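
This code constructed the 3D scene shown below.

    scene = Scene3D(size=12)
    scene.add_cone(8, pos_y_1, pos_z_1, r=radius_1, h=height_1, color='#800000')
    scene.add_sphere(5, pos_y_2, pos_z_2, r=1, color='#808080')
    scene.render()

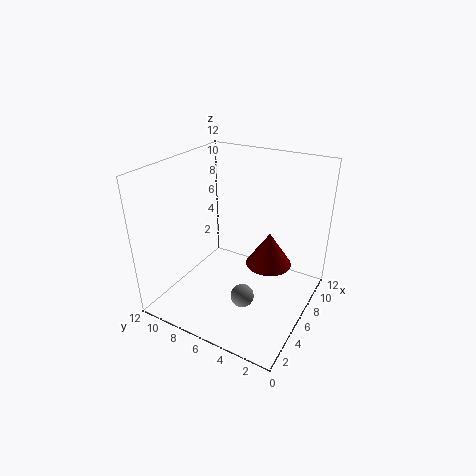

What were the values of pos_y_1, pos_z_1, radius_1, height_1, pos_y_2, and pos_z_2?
pos_y_1 = 4, pos_z_1 = 3, radius_1 = 2, height_1 = 3, pos_y_2 = 5, pos_z_2 = 1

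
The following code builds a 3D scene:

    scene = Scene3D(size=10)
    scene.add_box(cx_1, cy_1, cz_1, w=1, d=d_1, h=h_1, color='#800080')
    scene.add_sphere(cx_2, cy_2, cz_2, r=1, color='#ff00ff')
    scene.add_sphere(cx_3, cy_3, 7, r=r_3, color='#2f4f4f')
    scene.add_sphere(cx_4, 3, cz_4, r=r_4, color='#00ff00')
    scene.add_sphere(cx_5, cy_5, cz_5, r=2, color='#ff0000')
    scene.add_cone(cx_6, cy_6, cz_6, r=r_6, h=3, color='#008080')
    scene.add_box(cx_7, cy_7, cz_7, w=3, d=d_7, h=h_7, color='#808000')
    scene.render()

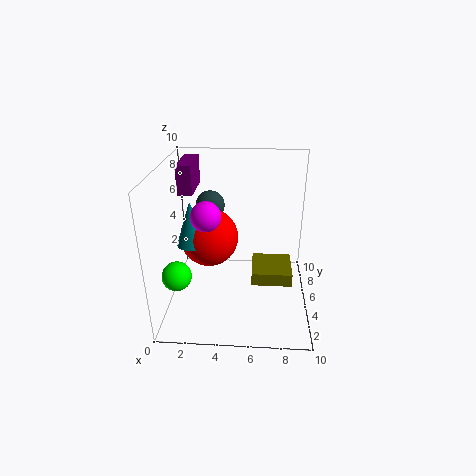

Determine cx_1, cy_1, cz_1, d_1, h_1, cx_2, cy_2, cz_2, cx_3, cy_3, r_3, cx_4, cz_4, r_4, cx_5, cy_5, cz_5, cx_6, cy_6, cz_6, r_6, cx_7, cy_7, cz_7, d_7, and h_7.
cx_1 = 1
cy_1 = 5
cz_1 = 8
d_1 = 3
h_1 = 2
cx_2 = 3
cy_2 = 4
cz_2 = 7
cx_3 = 3
cy_3 = 6
r_3 = 1
cx_4 = 1
cz_4 = 3
r_4 = 1
cx_5 = 3
cy_5 = 5
cz_5 = 5
cx_6 = 2
cy_6 = 4
cz_6 = 5
r_6 = 1
cx_7 = 6
cy_7 = 5
cz_7 = 1
d_7 = 3
h_7 = 1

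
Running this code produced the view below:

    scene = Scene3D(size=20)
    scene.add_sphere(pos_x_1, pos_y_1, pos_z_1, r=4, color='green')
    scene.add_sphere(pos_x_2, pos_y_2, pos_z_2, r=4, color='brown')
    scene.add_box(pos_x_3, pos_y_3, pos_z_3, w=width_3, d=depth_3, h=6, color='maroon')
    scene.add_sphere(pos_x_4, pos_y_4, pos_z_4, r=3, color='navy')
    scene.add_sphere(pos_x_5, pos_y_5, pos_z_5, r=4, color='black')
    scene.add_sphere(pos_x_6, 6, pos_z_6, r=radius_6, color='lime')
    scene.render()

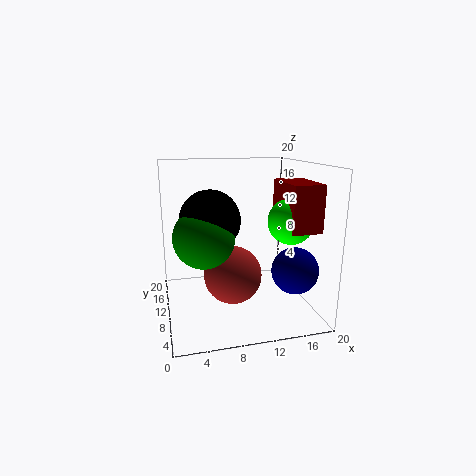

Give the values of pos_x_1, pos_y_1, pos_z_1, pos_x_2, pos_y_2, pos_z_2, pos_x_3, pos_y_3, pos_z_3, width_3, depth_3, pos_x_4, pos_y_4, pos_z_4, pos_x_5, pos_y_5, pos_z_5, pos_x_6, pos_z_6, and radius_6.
pos_x_1 = 5
pos_y_1 = 8
pos_z_1 = 11
pos_x_2 = 9
pos_y_2 = 9
pos_z_2 = 5
pos_x_3 = 15
pos_y_3 = 3
pos_z_3 = 12
width_3 = 4
depth_3 = 7
pos_x_4 = 16
pos_y_4 = 4
pos_z_4 = 7
pos_x_5 = 6
pos_y_5 = 9
pos_z_5 = 13
pos_x_6 = 16
pos_z_6 = 13
radius_6 = 3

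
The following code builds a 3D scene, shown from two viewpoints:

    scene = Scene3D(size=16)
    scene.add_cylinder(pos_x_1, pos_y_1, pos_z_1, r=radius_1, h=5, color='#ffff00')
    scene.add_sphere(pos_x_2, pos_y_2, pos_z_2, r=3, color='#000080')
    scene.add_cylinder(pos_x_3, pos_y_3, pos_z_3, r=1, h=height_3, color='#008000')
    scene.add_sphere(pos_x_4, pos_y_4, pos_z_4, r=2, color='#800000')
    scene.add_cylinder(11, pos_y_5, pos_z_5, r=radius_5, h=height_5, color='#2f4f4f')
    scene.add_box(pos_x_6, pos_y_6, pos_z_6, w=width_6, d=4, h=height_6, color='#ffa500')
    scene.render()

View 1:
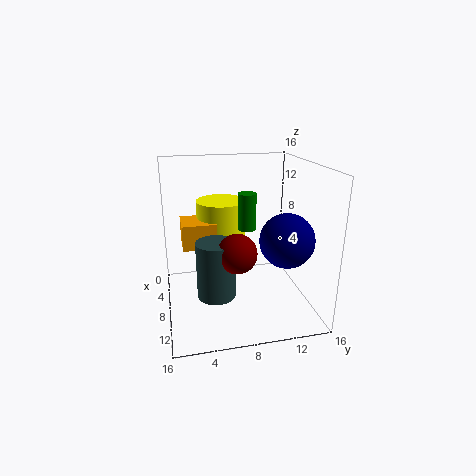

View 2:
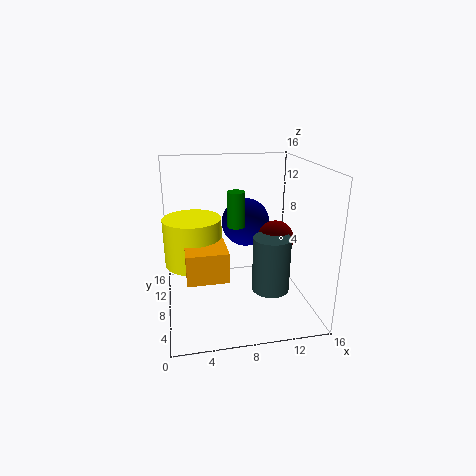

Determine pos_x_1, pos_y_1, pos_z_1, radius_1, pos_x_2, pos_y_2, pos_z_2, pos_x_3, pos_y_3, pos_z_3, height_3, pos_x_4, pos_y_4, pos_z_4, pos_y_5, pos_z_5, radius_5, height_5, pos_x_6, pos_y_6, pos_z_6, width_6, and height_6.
pos_x_1 = 3
pos_y_1 = 7
pos_z_1 = 6
radius_1 = 3
pos_x_2 = 10
pos_y_2 = 13
pos_z_2 = 8
pos_x_3 = 8
pos_y_3 = 9
pos_z_3 = 9
height_3 = 4
pos_x_4 = 12
pos_y_4 = 7
pos_z_4 = 8
pos_y_5 = 5
pos_z_5 = 3
radius_5 = 2
height_5 = 6
pos_x_6 = 2
pos_y_6 = 2
pos_z_6 = 6
width_6 = 4
height_6 = 3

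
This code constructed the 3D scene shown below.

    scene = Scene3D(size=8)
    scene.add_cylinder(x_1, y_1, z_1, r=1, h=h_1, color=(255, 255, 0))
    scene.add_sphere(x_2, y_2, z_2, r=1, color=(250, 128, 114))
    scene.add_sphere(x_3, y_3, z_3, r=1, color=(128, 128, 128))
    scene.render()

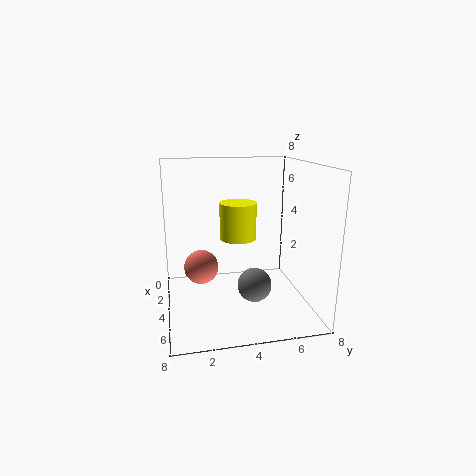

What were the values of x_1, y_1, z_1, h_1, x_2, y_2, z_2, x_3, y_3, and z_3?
x_1 = 4, y_1 = 4, z_1 = 4, h_1 = 2, x_2 = 3, y_2 = 2, z_2 = 2, x_3 = 4, y_3 = 5, z_3 = 1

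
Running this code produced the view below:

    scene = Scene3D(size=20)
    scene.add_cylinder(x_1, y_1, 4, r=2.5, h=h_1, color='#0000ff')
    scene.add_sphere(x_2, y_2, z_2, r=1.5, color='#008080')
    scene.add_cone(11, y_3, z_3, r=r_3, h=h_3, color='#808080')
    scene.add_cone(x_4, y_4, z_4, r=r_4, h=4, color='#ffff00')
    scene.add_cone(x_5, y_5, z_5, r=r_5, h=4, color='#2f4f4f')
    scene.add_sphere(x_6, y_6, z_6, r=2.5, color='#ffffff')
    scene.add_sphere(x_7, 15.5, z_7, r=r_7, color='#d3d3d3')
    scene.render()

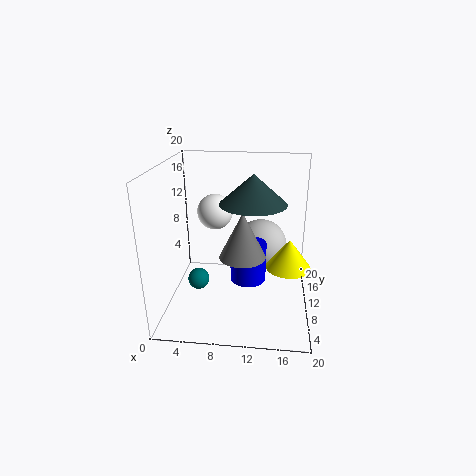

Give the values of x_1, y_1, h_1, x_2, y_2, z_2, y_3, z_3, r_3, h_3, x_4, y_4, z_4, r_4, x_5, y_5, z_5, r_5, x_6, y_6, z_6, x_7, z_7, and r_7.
x_1 = 11.5
y_1 = 9.5
h_1 = 5.5
x_2 = 4.5
y_2 = 8.5
z_2 = 4
y_3 = 6.5
z_3 = 9
r_3 = 3
h_3 = 6
x_4 = 17
y_4 = 8
z_4 = 7
r_4 = 3
x_5 = 12
y_5 = 10
z_5 = 15
r_5 = 4.5
x_6 = 6.5
y_6 = 12
z_6 = 13
x_7 = 13
z_7 = 6.5
r_7 = 4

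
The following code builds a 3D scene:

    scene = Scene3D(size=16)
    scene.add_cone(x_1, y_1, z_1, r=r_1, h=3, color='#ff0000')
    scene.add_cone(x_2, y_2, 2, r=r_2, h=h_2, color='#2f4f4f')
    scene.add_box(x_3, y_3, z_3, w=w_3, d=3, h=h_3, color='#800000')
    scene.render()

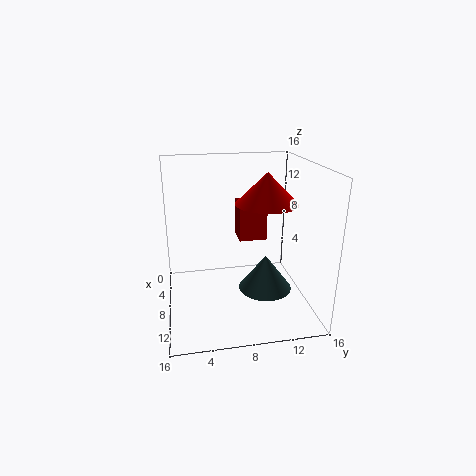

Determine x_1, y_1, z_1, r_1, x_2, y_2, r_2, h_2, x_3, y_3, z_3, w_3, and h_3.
x_1 = 12
y_1 = 10
z_1 = 13
r_1 = 3
x_2 = 9
y_2 = 11
r_2 = 3
h_2 = 4
x_3 = 6
y_3 = 8
z_3 = 8
w_3 = 3
h_3 = 4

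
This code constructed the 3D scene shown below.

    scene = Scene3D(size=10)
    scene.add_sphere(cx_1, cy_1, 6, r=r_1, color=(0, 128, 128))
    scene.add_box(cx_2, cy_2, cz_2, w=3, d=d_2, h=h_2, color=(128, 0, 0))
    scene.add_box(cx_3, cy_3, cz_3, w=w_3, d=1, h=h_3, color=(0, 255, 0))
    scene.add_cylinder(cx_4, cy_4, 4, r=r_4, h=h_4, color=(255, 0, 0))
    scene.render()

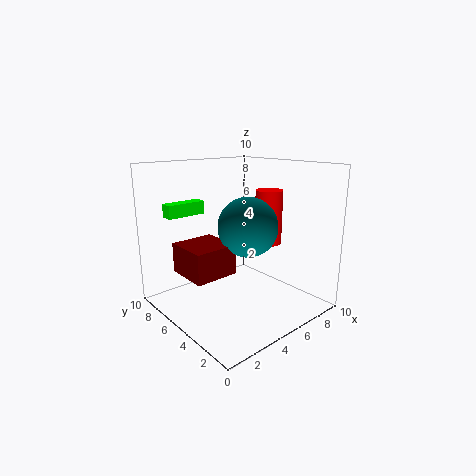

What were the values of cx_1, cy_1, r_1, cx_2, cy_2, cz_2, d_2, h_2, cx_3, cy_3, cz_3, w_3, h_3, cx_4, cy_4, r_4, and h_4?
cx_1 = 5
cy_1 = 4
r_1 = 2
cx_2 = 1
cy_2 = 4
cz_2 = 3
d_2 = 3
h_2 = 2
cx_3 = 2
cy_3 = 9
cz_3 = 6
w_3 = 3
h_3 = 1
cx_4 = 8
cy_4 = 5
r_4 = 1
h_4 = 4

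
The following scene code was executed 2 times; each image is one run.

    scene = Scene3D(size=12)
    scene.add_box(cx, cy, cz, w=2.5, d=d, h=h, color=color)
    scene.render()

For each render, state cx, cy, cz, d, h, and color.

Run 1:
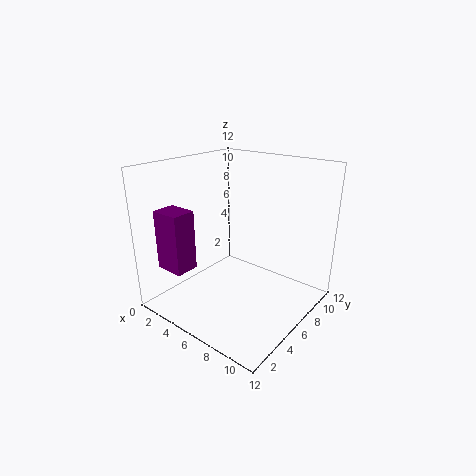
cx = 1; cy = 1.5; cz = 3.5; d = 2; h = 5; color = 'purple'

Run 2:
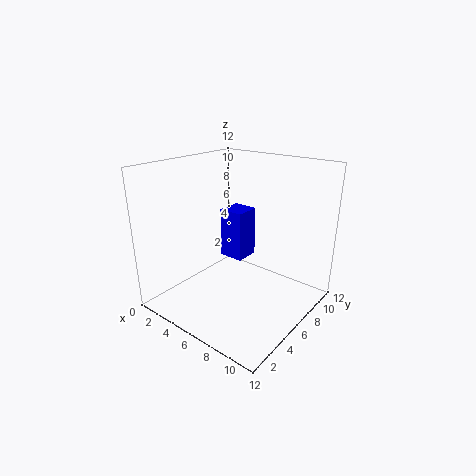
cx = 1; cy = 9.5; cz = 1.5; d = 2.5; h = 5; color = 'blue'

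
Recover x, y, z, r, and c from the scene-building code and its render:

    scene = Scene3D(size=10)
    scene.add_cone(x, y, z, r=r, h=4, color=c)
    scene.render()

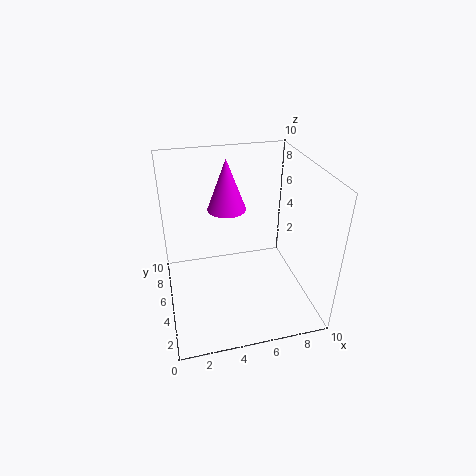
x = 5; y = 8.5; z = 5.5; r = 1.5; c = 'magenta'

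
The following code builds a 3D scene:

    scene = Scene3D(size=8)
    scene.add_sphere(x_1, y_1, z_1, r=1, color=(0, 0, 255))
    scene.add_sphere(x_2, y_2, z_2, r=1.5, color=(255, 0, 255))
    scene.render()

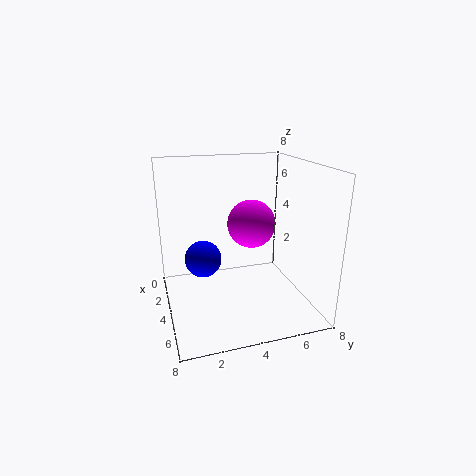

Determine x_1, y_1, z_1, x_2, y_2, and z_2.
x_1 = 4
y_1 = 2
z_1 = 3
x_2 = 2
y_2 = 5.5
z_2 = 4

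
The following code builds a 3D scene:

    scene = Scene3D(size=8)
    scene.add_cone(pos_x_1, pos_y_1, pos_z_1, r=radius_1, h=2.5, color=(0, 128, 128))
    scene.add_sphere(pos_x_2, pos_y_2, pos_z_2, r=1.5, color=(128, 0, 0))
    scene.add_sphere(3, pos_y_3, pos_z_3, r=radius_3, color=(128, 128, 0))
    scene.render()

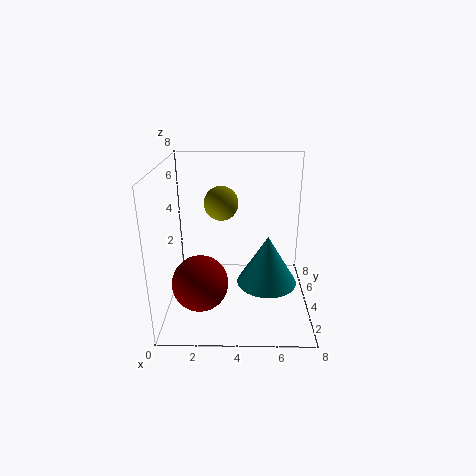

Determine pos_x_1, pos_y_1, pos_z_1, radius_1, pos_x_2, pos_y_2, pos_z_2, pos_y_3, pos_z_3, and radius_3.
pos_x_1 = 5.5
pos_y_1 = 2
pos_z_1 = 2.5
radius_1 = 1.5
pos_x_2 = 2
pos_y_2 = 2.5
pos_z_2 = 2
pos_y_3 = 5.5
pos_z_3 = 5.5
radius_3 = 1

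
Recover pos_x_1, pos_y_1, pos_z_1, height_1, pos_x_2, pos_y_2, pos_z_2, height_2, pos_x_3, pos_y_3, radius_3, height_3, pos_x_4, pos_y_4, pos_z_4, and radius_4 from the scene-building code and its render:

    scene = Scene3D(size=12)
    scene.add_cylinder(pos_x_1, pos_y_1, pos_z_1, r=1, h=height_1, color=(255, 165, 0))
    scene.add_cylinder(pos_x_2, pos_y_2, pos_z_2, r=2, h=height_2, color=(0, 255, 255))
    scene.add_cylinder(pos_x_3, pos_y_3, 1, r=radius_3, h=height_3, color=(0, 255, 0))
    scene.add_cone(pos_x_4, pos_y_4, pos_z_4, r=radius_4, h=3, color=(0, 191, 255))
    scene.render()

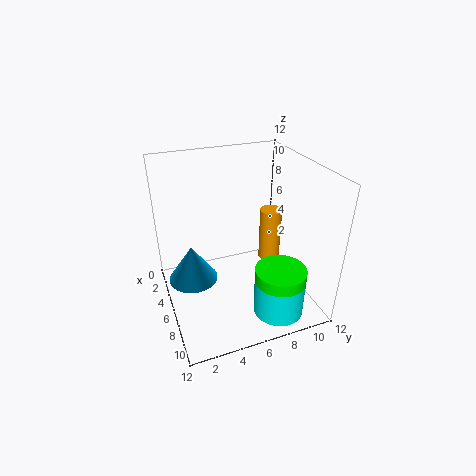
pos_x_1 = 4; pos_y_1 = 10; pos_z_1 = 2; height_1 = 5; pos_x_2 = 10; pos_y_2 = 8; pos_z_2 = 1; height_2 = 3; pos_x_3 = 10; pos_y_3 = 8; radius_3 = 2; height_3 = 4; pos_x_4 = 6; pos_y_4 = 2; pos_z_4 = 3; radius_4 = 2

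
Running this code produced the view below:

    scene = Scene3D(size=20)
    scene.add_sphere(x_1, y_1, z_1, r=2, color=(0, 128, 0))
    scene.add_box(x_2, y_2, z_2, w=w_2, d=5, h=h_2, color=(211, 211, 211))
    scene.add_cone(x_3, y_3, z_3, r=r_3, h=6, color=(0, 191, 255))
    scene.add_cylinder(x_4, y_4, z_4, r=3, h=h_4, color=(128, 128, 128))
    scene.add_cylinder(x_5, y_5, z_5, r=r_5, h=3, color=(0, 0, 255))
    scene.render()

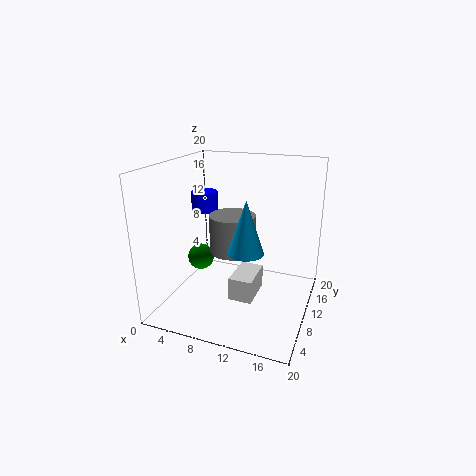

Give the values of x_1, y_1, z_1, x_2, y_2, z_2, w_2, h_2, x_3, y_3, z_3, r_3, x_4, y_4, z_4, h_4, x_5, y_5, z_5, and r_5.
x_1 = 3; y_1 = 12; z_1 = 5; x_2 = 11; y_2 = 4; z_2 = 4; w_2 = 3; h_2 = 3; x_3 = 14; y_3 = 2; z_3 = 12; r_3 = 2; x_4 = 10; y_4 = 8; z_4 = 9; h_4 = 5; x_5 = 3; y_5 = 14; z_5 = 12; r_5 = 2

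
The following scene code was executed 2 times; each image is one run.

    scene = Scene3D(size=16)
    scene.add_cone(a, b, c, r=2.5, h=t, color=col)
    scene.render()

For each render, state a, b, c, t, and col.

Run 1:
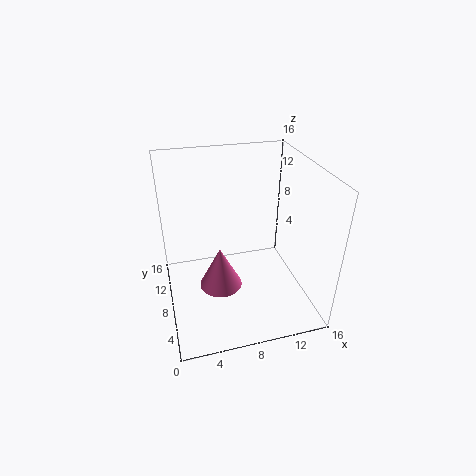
a = 6, b = 8.5, c = 1.5, t = 5, col = 'hotpink'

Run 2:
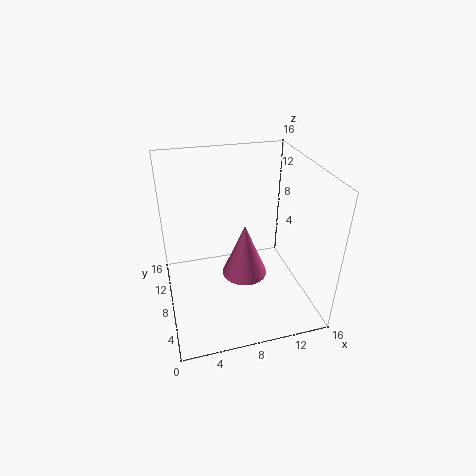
a = 8.5, b = 7, c = 4, t = 6, col = 'hotpink'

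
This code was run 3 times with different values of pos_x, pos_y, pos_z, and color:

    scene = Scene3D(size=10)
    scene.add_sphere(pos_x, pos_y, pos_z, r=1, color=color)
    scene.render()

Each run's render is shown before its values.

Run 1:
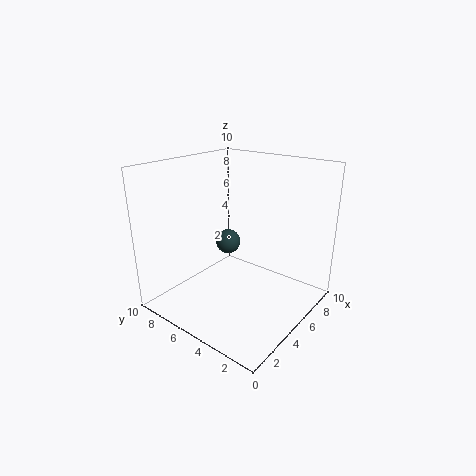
pos_x = 7.5; pos_y = 8; pos_z = 3; color = 'darkslategray'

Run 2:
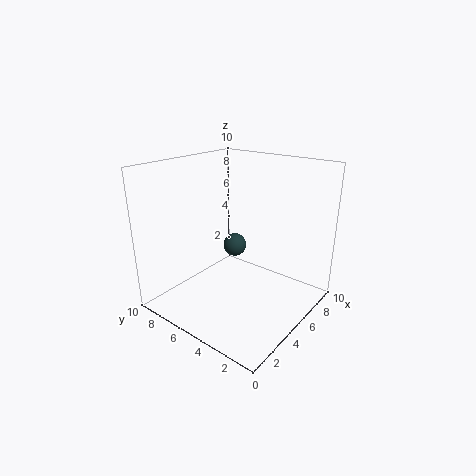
pos_x = 9; pos_y = 8.5; pos_z = 2; color = 'darkslategray'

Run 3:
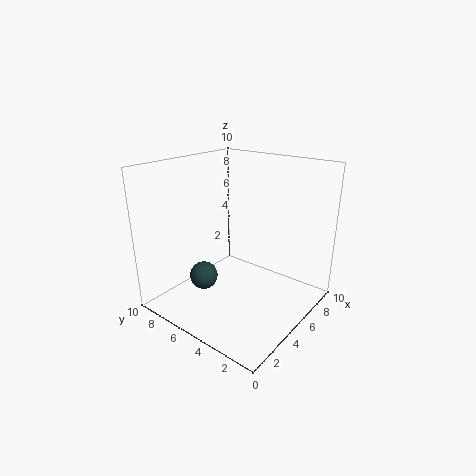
pos_x = 3.5; pos_y = 7; pos_z = 2; color = 'darkslategray'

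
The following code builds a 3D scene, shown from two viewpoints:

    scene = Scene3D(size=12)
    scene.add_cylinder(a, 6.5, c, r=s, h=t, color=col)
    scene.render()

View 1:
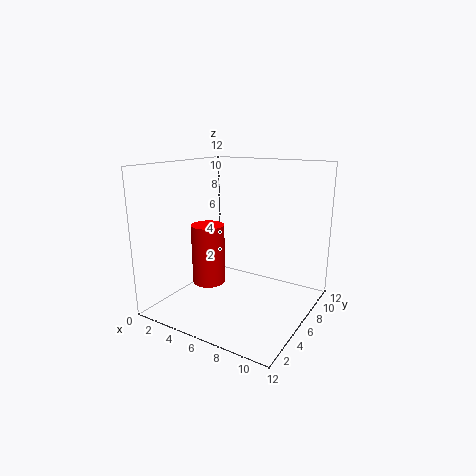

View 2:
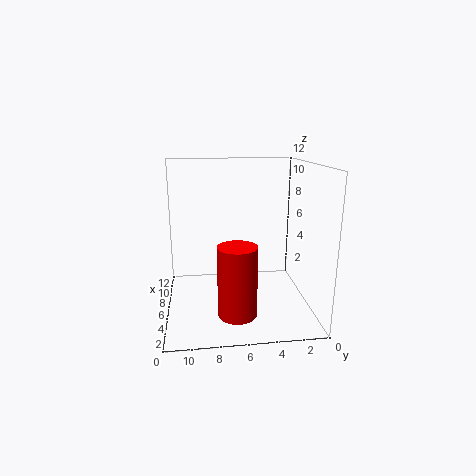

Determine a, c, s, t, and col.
a = 2.5
c = 1
s = 1.5
t = 5.5
col = 'red'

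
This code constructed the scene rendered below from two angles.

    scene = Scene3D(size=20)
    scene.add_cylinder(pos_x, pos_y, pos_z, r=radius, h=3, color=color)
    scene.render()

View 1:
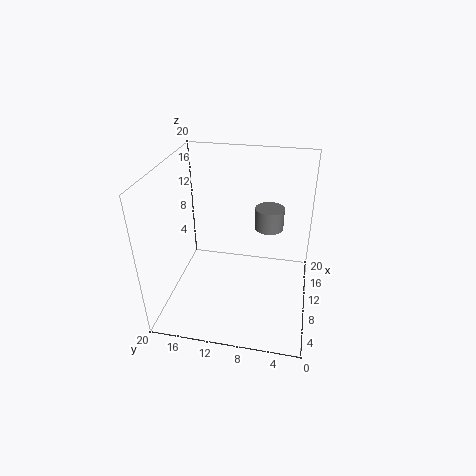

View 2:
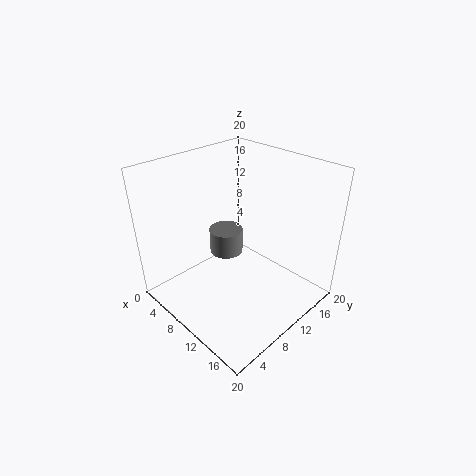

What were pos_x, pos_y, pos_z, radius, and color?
pos_x = 12, pos_y = 6, pos_z = 11, radius = 2, color = 'gray'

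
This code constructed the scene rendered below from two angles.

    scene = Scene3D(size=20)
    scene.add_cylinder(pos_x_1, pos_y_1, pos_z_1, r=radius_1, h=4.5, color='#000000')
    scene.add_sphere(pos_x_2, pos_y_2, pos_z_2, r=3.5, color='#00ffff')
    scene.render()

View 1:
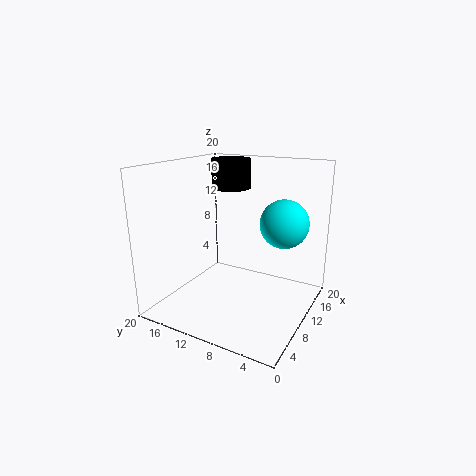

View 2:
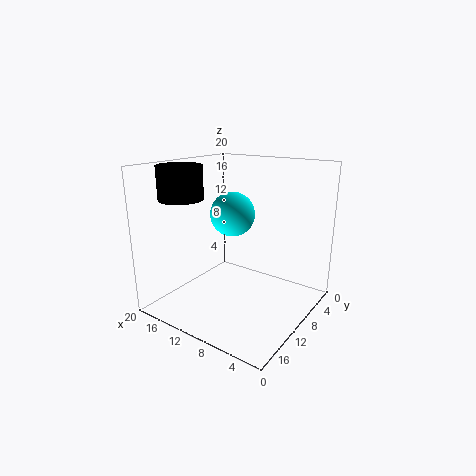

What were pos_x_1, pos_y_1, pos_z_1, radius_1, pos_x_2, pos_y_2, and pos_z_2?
pos_x_1 = 16; pos_y_1 = 14.5; pos_z_1 = 15.5; radius_1 = 3; pos_x_2 = 14.5; pos_y_2 = 5; pos_z_2 = 11.5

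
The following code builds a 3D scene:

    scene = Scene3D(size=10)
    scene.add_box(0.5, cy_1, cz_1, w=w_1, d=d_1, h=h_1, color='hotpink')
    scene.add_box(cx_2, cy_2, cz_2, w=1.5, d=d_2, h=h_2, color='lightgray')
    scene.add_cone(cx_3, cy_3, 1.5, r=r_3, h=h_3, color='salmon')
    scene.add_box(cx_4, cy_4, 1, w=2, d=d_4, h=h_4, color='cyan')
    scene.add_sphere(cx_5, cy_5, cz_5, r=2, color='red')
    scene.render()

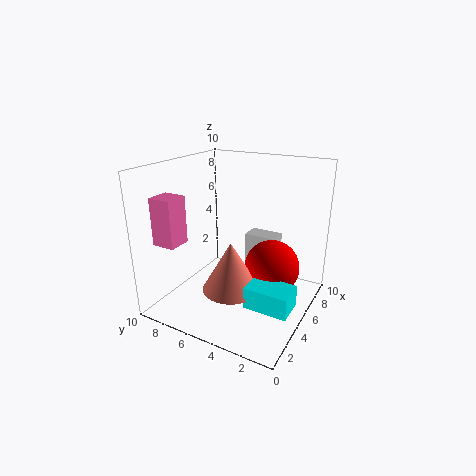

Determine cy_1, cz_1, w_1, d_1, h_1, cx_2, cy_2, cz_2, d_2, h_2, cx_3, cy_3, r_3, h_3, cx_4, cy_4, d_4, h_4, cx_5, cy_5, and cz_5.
cy_1 = 7, cz_1 = 5.5, w_1 = 1.5, d_1 = 1.5, h_1 = 3, cx_2 = 8, cy_2 = 3.5, cz_2 = 1, d_2 = 2.5, h_2 = 3, cx_3 = 4, cy_3 = 5, r_3 = 2, h_3 = 3.5, cx_4 = 3, cy_4 = 0.5, d_4 = 3, h_4 = 1.5, cx_5 = 6.5, cy_5 = 3, cz_5 = 2.5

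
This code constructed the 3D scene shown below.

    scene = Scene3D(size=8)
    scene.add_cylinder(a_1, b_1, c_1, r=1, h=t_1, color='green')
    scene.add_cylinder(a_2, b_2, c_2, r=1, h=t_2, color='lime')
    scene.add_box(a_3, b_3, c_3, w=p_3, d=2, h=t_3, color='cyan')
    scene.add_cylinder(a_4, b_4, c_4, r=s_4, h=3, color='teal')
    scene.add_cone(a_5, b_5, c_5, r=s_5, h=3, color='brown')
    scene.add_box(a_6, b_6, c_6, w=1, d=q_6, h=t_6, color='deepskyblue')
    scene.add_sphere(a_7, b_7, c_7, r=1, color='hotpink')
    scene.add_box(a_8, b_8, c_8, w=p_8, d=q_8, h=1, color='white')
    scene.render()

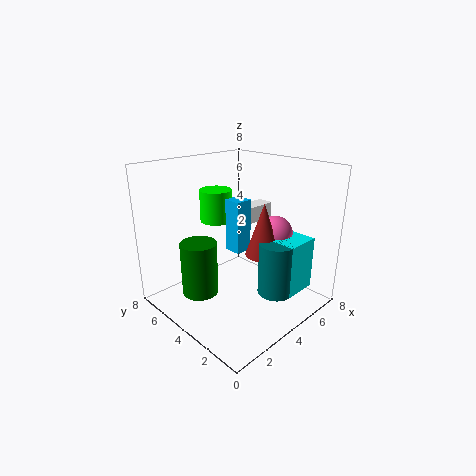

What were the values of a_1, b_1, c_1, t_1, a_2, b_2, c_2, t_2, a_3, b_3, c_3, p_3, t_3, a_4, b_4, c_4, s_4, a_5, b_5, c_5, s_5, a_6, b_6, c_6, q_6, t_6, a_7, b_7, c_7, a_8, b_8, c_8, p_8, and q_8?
a_1 = 2; b_1 = 5; c_1 = 1; t_1 = 3; a_2 = 5; b_2 = 7; c_2 = 4; t_2 = 2; a_3 = 5; b_3 = 1; c_3 = 1; p_3 = 2; t_3 = 3; a_4 = 5; b_4 = 2; c_4 = 1; s_4 = 1; a_5 = 5; b_5 = 3; c_5 = 3; s_5 = 1; a_6 = 4; b_6 = 4; c_6 = 3; q_6 = 1; t_6 = 3; a_7 = 6; b_7 = 3; c_7 = 4; a_8 = 6; b_8 = 5; c_8 = 4; p_8 = 2; q_8 = 1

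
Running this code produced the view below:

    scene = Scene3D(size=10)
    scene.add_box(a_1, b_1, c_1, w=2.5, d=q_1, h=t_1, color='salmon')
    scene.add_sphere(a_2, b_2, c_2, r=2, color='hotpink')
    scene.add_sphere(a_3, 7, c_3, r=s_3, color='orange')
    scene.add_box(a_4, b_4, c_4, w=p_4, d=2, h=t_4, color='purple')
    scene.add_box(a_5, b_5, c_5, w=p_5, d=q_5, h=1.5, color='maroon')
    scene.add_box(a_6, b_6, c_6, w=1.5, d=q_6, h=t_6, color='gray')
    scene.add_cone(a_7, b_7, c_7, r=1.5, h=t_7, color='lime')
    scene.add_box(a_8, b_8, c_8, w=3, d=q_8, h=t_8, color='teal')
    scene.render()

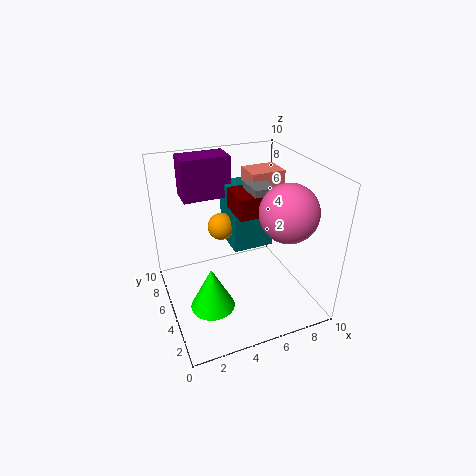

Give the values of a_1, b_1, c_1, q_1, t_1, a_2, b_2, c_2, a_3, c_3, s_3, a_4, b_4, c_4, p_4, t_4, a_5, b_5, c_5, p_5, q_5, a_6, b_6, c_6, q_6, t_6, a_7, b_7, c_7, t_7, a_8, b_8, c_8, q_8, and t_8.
a_1 = 6.5, b_1 = 6, c_1 = 6, q_1 = 2, t_1 = 3, a_2 = 8, b_2 = 3.5, c_2 = 7, a_3 = 4.5, c_3 = 5, s_3 = 1, a_4 = 2, b_4 = 7.5, c_4 = 7, p_4 = 3.5, t_4 = 3, a_5 = 5, b_5 = 4.5, c_5 = 6.5, p_5 = 2.5, q_5 = 2.5, a_6 = 6, b_6 = 4.5, c_6 = 7, q_6 = 2, t_6 = 1.5, a_7 = 2.5, b_7 = 3.5, c_7 = 1, t_7 = 3, a_8 = 5, b_8 = 5.5, c_8 = 3.5, q_8 = 3, t_8 = 4.5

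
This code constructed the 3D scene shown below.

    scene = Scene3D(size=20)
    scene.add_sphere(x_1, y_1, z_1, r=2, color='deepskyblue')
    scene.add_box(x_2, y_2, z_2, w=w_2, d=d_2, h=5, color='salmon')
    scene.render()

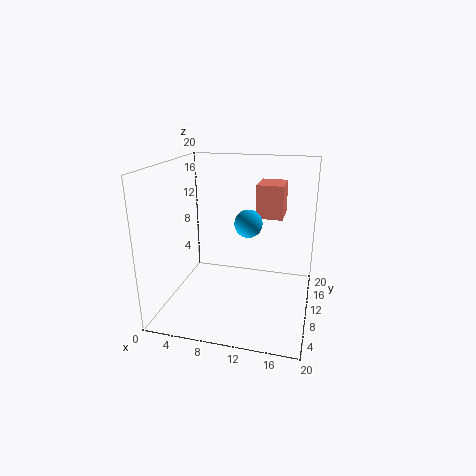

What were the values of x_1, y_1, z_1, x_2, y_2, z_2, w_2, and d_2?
x_1 = 11, y_1 = 12, z_1 = 11.5, x_2 = 11.5, y_2 = 14.5, z_2 = 11.5, w_2 = 4, d_2 = 5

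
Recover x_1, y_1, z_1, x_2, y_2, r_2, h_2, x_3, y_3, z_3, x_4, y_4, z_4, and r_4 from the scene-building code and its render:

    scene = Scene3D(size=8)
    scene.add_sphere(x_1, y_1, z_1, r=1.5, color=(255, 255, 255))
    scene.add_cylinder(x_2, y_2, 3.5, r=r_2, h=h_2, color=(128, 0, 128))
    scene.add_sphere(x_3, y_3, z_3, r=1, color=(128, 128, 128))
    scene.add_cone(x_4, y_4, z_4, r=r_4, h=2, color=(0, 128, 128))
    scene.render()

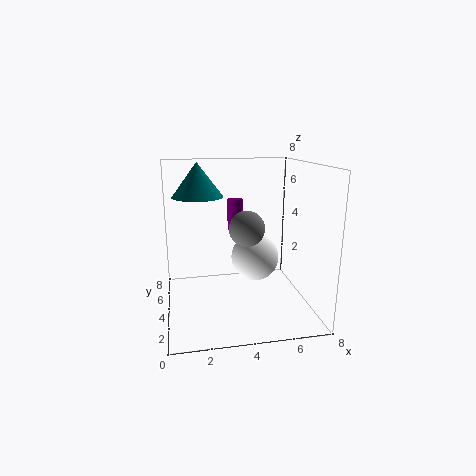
x_1 = 5.5, y_1 = 6, z_1 = 2, x_2 = 4.5, y_2 = 7.5, r_2 = 0.5, h_2 = 2, x_3 = 4.5, y_3 = 4, z_3 = 4.5, x_4 = 2, y_4 = 6, z_4 = 6, r_4 = 1.5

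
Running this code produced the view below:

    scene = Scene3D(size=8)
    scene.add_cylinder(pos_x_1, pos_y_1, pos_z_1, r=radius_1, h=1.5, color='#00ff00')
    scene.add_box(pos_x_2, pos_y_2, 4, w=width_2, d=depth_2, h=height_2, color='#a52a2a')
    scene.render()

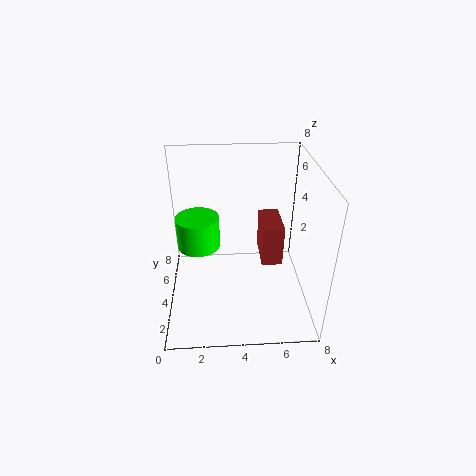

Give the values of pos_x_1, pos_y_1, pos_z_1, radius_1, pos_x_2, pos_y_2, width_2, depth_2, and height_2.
pos_x_1 = 2; pos_y_1 = 2; pos_z_1 = 5; radius_1 = 1; pos_x_2 = 5; pos_y_2 = 1.5; width_2 = 1; depth_2 = 2; height_2 = 2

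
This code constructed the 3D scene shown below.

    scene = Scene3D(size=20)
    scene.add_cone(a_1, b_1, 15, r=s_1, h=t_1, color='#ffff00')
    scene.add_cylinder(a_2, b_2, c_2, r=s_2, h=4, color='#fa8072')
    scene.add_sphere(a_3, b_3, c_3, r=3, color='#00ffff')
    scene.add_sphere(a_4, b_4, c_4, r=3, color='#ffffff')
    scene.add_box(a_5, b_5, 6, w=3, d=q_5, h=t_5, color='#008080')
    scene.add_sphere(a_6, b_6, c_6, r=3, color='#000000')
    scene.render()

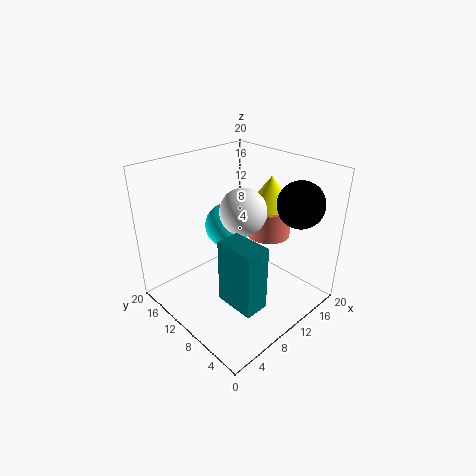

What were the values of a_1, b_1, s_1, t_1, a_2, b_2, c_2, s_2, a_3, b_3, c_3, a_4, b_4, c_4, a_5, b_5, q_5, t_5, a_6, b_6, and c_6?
a_1 = 13, b_1 = 7, s_1 = 3, t_1 = 4, a_2 = 14, b_2 = 8, c_2 = 10, s_2 = 3, a_3 = 9, b_3 = 11, c_3 = 12, a_4 = 9, b_4 = 8, c_4 = 15, a_5 = 3, b_5 = 1, q_5 = 5, t_5 = 8, a_6 = 14, b_6 = 3, c_6 = 16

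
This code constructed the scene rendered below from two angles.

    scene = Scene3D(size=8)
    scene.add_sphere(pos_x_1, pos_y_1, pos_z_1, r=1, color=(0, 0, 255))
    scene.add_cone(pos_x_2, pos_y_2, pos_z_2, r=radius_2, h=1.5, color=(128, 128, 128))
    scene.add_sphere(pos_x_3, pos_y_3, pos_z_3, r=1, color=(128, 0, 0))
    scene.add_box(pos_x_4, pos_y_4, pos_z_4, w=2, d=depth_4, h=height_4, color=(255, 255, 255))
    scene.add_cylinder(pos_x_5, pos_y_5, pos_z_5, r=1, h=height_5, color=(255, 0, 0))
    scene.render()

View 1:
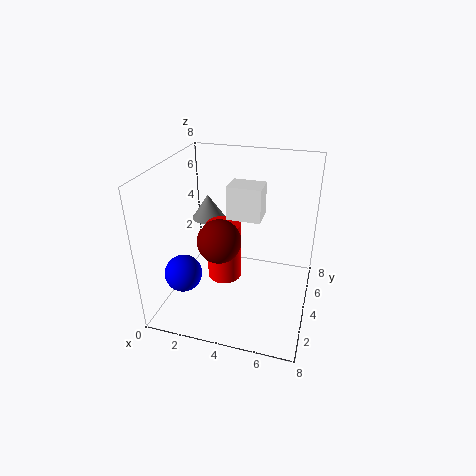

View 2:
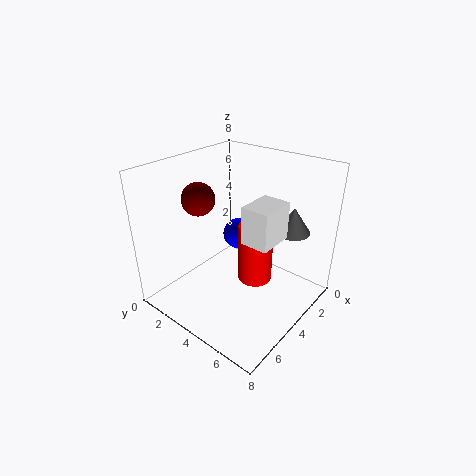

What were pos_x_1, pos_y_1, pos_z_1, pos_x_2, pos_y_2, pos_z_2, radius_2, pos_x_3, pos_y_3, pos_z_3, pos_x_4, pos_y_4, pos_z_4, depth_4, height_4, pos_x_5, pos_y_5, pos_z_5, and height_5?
pos_x_1 = 1.5; pos_y_1 = 2; pos_z_1 = 2.5; pos_x_2 = 1.5; pos_y_2 = 6; pos_z_2 = 4; radius_2 = 1; pos_x_3 = 4; pos_y_3 = 1; pos_z_3 = 5.5; pos_x_4 = 3; pos_y_4 = 5; pos_z_4 = 4.5; depth_4 = 1.5; height_4 = 2; pos_x_5 = 3; pos_y_5 = 4.5; pos_z_5 = 1; height_5 = 3.5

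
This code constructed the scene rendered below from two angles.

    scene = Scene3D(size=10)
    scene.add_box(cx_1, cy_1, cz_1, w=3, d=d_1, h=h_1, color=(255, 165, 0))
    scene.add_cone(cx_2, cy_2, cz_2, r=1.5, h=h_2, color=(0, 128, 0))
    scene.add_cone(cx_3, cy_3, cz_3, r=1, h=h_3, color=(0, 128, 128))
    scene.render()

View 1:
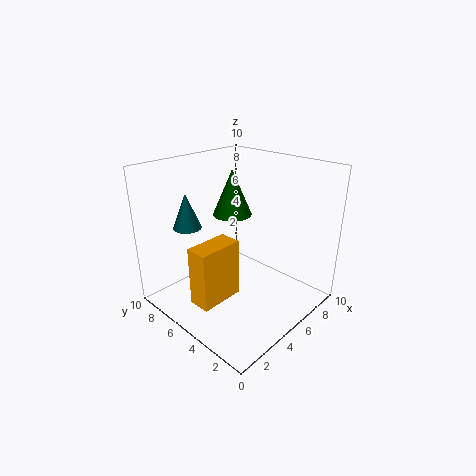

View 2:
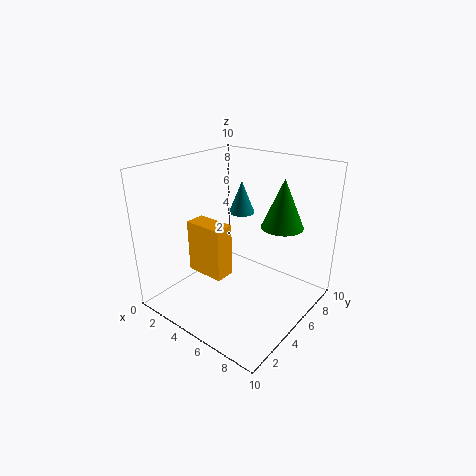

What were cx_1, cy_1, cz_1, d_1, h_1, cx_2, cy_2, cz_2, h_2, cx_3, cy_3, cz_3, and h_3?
cx_1 = 1; cy_1 = 4; cz_1 = 1.5; d_1 = 1.5; h_1 = 4; cx_2 = 7; cy_2 = 7.5; cz_2 = 5.5; h_2 = 3.5; cx_3 = 3; cy_3 = 8; cz_3 = 5.5; h_3 = 2.5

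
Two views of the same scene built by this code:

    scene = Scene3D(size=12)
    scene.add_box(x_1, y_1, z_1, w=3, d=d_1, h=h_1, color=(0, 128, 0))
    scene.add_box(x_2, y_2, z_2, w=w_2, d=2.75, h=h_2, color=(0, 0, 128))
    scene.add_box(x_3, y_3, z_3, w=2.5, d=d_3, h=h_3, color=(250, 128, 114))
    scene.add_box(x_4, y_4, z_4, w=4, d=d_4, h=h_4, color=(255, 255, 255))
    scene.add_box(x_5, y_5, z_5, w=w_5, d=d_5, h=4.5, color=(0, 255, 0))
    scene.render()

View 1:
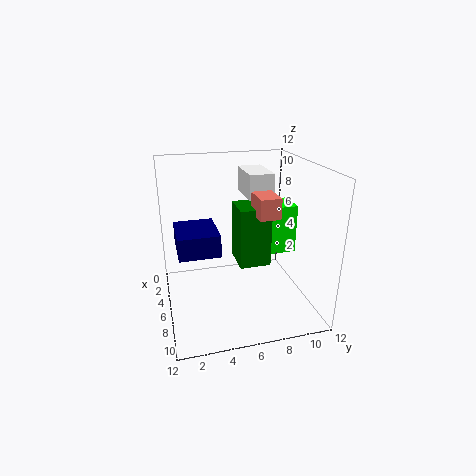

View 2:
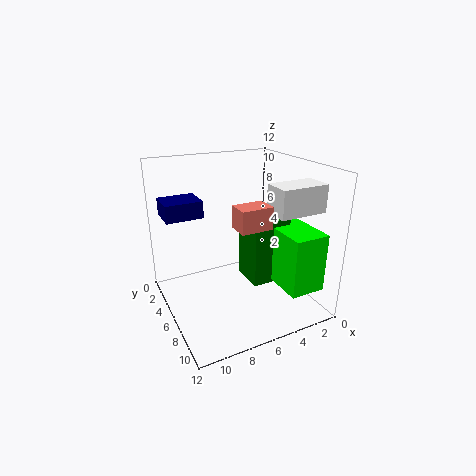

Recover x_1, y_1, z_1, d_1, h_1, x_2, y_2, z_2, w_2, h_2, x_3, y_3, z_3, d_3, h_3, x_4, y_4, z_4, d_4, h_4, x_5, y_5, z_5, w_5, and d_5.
x_1 = 3
y_1 = 6.25
z_1 = 3
d_1 = 2.75
h_1 = 5.25
x_2 = 8
y_2 = 0.75
z_2 = 7.25
w_2 = 3.25
h_2 = 1.5
x_3 = 4.75
y_3 = 7.5
z_3 = 7.75
d_3 = 1.75
h_3 = 1.75
x_4 = 0.25
y_4 = 7.5
z_4 = 8.5
d_4 = 2.25
h_4 = 2.25
x_5 = 1.75
y_5 = 8
z_5 = 3.25
w_5 = 2.75
d_5 = 4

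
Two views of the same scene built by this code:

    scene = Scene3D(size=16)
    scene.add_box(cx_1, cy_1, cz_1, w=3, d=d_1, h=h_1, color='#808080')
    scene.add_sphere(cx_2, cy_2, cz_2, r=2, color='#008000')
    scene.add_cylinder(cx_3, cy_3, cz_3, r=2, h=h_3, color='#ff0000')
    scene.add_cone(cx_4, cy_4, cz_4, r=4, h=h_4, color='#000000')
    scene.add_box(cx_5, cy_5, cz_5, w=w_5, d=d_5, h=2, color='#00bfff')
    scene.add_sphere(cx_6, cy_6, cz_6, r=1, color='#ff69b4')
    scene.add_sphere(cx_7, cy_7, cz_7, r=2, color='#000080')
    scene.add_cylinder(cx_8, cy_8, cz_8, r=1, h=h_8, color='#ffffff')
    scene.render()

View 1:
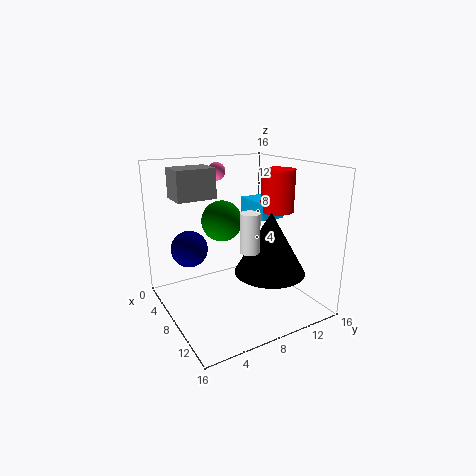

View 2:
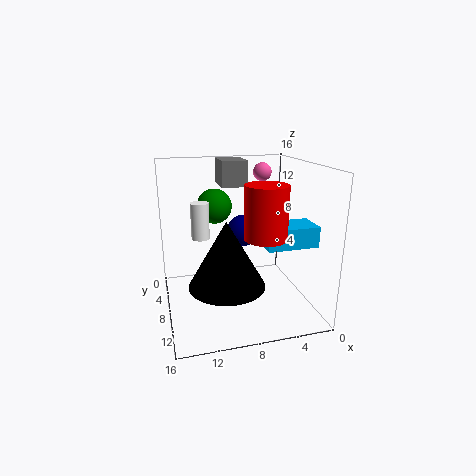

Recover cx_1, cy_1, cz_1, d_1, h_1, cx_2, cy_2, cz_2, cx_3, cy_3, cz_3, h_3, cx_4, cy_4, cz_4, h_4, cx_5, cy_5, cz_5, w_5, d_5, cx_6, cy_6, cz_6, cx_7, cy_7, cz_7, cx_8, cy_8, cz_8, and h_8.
cx_1 = 6
cy_1 = 1
cz_1 = 13
d_1 = 4
h_1 = 3
cx_2 = 10
cy_2 = 5
cz_2 = 11
cx_3 = 7
cy_3 = 14
cz_3 = 10
h_3 = 5
cx_4 = 10
cy_4 = 11
cz_4 = 4
h_4 = 7
cx_5 = 2
cy_5 = 12
cz_5 = 9
w_5 = 5
d_5 = 3
cx_6 = 5
cy_6 = 7
cz_6 = 15
cx_7 = 6
cy_7 = 3
cz_7 = 7
cx_8 = 12
cy_8 = 7
cz_8 = 8
h_8 = 4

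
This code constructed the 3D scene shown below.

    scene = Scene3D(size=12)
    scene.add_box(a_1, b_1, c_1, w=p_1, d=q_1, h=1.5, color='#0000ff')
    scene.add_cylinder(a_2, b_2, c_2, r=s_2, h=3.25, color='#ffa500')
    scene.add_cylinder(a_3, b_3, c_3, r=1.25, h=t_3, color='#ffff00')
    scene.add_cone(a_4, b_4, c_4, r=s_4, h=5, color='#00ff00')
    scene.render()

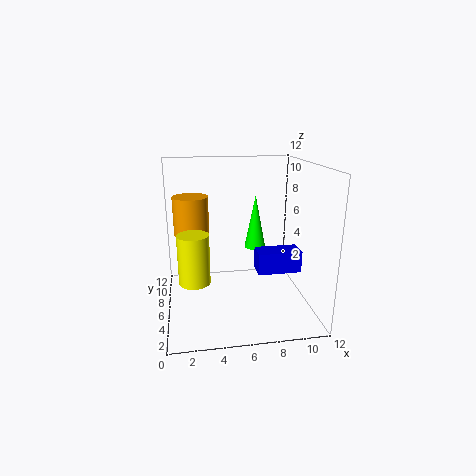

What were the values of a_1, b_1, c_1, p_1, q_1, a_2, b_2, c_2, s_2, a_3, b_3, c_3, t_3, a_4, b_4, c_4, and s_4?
a_1 = 6.5; b_1 = 0.5; c_1 = 5.25; p_1 = 3; q_1 = 1.5; a_2 = 2.25; b_2 = 7.75; c_2 = 6; s_2 = 1.5; a_3 = 2.25; b_3 = 4.5; c_3 = 3; t_3 = 4; a_4 = 8.25; b_4 = 9.5; c_4 = 3.75; s_4 = 1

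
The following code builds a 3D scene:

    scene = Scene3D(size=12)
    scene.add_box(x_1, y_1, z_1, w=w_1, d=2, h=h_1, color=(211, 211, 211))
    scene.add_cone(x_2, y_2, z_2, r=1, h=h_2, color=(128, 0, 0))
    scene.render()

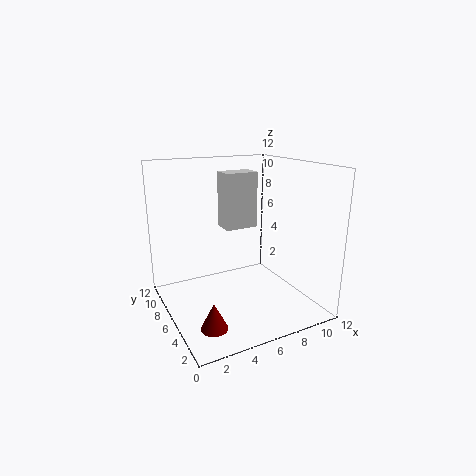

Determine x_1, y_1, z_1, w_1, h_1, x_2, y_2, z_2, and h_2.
x_1 = 6, y_1 = 8, z_1 = 6, w_1 = 3, h_1 = 5, x_2 = 2, y_2 = 2, z_2 = 1, h_2 = 2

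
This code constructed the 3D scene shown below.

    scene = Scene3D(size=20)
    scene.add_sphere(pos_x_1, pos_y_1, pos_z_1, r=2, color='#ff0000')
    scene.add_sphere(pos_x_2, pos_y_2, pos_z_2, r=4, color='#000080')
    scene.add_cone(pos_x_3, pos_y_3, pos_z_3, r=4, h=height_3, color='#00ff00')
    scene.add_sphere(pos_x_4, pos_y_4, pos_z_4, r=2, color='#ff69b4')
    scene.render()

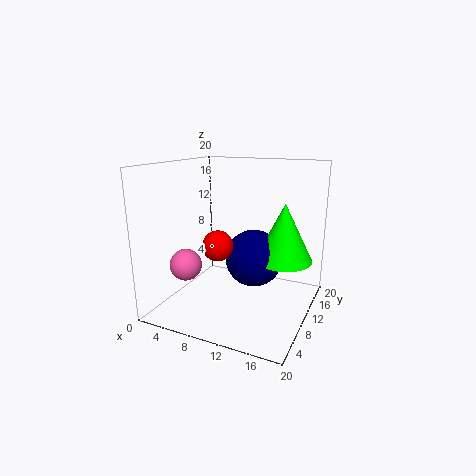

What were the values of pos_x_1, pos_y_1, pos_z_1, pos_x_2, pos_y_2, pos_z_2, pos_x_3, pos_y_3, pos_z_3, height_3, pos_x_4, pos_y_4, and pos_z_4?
pos_x_1 = 9, pos_y_1 = 6, pos_z_1 = 10, pos_x_2 = 12, pos_y_2 = 11, pos_z_2 = 7, pos_x_3 = 16, pos_y_3 = 12, pos_z_3 = 7, height_3 = 8, pos_x_4 = 6, pos_y_4 = 3, pos_z_4 = 8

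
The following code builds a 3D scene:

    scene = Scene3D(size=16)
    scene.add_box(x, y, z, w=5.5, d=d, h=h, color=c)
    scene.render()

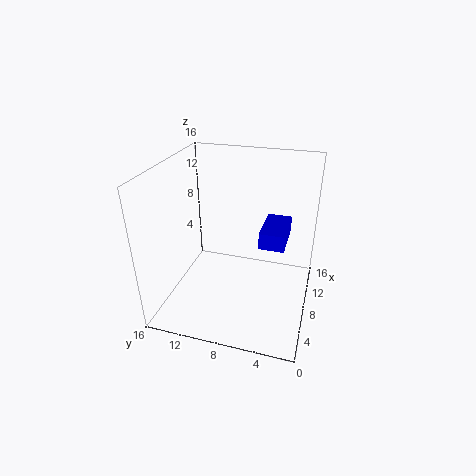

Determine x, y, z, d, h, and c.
x = 9.5, y = 3, z = 6, d = 3, h = 2, c = 'blue'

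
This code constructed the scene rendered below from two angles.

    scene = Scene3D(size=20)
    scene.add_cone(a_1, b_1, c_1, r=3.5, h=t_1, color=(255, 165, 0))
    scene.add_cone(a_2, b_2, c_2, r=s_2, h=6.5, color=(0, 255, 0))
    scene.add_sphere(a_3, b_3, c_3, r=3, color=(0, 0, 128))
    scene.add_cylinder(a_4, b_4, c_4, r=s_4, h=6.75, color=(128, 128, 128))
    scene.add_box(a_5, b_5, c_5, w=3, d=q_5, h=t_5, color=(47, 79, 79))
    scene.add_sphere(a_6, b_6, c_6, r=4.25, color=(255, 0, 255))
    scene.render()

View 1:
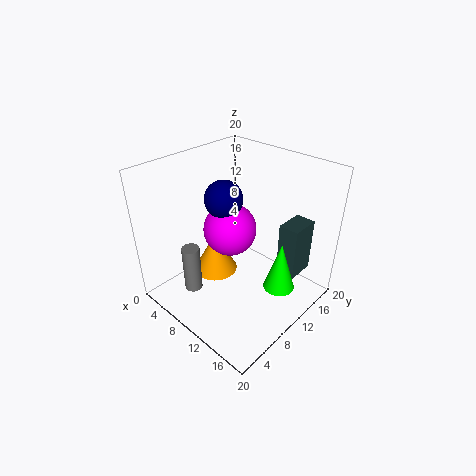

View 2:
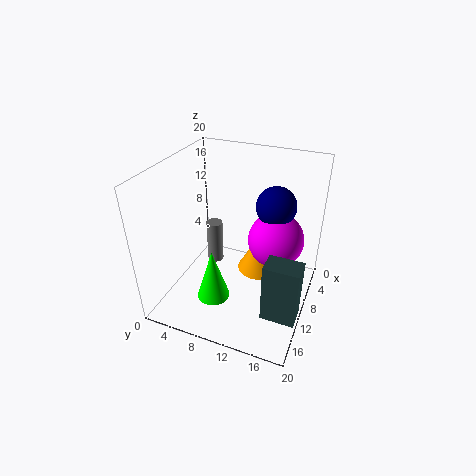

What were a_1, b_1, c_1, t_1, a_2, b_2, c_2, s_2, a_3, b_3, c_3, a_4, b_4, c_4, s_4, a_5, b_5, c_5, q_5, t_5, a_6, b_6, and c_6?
a_1 = 3.75
b_1 = 11.25
c_1 = 0.75
t_1 = 6.25
a_2 = 17.5
b_2 = 9.75
c_2 = 6
s_2 = 2
a_3 = 3.75
b_3 = 13.5
c_3 = 12.5
a_4 = 6.25
b_4 = 4.5
c_4 = 2.5
s_4 = 1.25
a_5 = 13
b_5 = 15.5
c_5 = 2.5
q_5 = 4.5
t_5 = 8.25
a_6 = 4.5
b_6 = 14
c_6 = 7.25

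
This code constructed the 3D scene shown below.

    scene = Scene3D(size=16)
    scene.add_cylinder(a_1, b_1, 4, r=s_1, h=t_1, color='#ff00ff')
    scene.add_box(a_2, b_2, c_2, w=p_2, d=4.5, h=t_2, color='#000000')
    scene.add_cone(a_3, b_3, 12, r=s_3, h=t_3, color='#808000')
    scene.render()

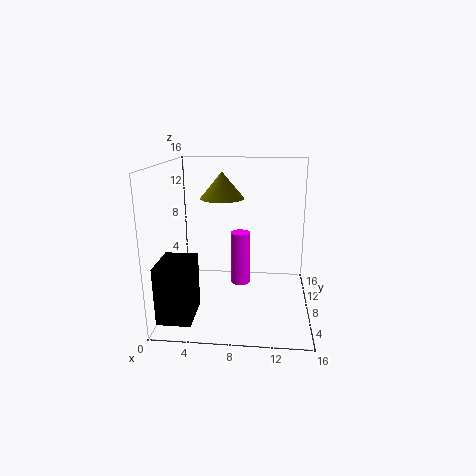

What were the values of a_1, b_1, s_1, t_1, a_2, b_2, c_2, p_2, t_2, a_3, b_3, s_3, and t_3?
a_1 = 8.5; b_1 = 5.5; s_1 = 1; t_1 = 5.5; a_2 = 0.5; b_2 = 1; c_2 = 1; p_2 = 3.5; t_2 = 6; a_3 = 6; b_3 = 10; s_3 = 2.5; t_3 = 3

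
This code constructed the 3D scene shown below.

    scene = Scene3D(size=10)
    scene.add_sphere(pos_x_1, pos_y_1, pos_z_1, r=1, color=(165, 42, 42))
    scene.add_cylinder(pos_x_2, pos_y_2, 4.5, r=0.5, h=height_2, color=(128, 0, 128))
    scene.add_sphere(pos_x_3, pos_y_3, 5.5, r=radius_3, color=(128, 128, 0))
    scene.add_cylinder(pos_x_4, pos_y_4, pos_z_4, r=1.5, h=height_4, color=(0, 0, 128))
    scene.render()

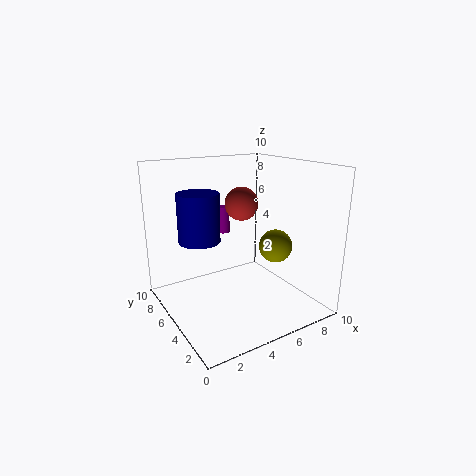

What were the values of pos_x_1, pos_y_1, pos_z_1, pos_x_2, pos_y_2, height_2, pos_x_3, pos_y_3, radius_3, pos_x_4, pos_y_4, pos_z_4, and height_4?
pos_x_1 = 4, pos_y_1 = 3, pos_z_1 = 8, pos_x_2 = 5.5, pos_y_2 = 8, height_2 = 2, pos_x_3 = 5.5, pos_y_3 = 1.5, radius_3 = 1, pos_x_4 = 3, pos_y_4 = 7, pos_z_4 = 4.5, height_4 = 3.5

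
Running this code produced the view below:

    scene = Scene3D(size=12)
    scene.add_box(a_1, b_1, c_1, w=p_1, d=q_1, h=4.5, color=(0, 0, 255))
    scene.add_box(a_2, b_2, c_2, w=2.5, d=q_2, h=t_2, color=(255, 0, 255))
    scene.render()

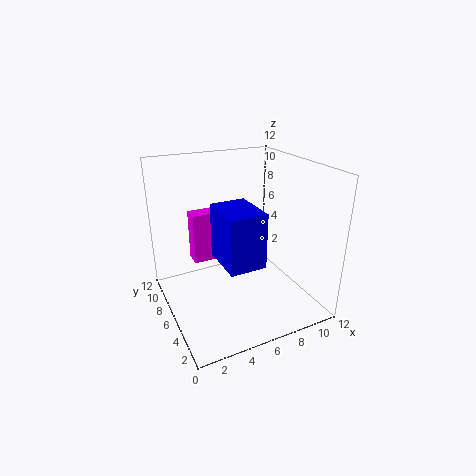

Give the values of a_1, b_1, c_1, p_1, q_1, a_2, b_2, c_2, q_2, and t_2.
a_1 = 4; b_1 = 3; c_1 = 4.5; p_1 = 3; q_1 = 4; a_2 = 3; b_2 = 8.5; c_2 = 3; q_2 = 1.5; t_2 = 4.5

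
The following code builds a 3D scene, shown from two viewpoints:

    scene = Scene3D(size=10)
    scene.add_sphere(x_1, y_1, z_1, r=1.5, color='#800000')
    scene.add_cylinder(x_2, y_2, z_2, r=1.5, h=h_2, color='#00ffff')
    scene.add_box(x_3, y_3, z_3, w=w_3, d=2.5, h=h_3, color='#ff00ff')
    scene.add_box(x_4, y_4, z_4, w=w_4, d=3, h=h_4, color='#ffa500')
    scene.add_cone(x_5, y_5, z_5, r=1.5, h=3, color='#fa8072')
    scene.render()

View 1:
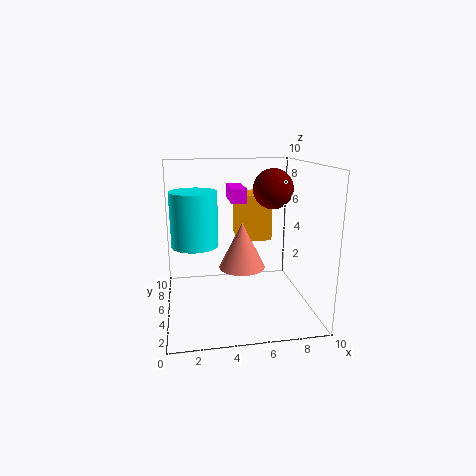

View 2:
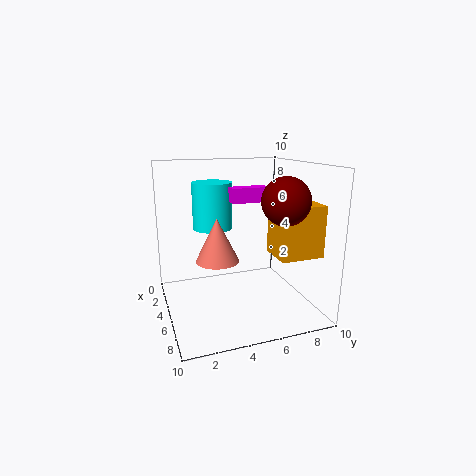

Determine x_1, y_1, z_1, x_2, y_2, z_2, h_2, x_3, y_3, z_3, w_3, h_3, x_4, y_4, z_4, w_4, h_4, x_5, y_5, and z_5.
x_1 = 8, y_1 = 7, z_1 = 8, x_2 = 2, y_2 = 4, z_2 = 5, h_2 = 3.5, x_3 = 4.5, y_3 = 4.5, z_3 = 7.5, w_3 = 1, h_3 = 1, x_4 = 5.5, y_4 = 7, z_4 = 4, w_4 = 2.5, h_4 = 3.5, x_5 = 5, y_5 = 3.5, z_5 = 3.5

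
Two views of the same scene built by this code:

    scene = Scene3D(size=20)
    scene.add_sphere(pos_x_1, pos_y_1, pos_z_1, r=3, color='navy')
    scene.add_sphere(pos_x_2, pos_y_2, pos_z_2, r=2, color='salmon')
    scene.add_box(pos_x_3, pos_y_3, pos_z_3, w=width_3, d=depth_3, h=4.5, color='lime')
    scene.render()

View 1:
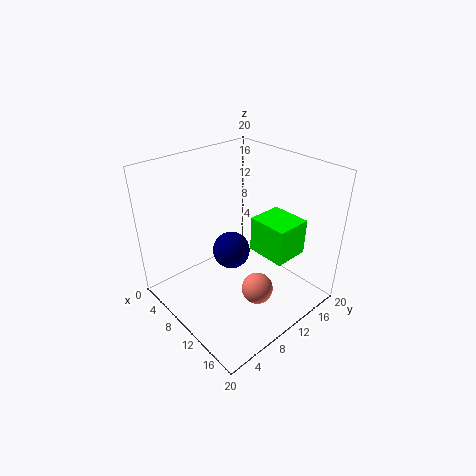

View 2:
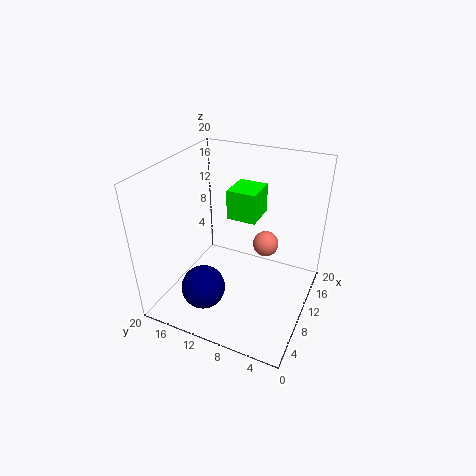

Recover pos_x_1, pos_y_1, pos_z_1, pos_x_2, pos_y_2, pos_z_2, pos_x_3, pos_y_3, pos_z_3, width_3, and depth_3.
pos_x_1 = 5
pos_y_1 = 13
pos_z_1 = 4
pos_x_2 = 16
pos_y_2 = 8
pos_z_2 = 6
pos_x_3 = 13.5
pos_y_3 = 9
pos_z_3 = 10.5
width_3 = 5
depth_3 = 4.5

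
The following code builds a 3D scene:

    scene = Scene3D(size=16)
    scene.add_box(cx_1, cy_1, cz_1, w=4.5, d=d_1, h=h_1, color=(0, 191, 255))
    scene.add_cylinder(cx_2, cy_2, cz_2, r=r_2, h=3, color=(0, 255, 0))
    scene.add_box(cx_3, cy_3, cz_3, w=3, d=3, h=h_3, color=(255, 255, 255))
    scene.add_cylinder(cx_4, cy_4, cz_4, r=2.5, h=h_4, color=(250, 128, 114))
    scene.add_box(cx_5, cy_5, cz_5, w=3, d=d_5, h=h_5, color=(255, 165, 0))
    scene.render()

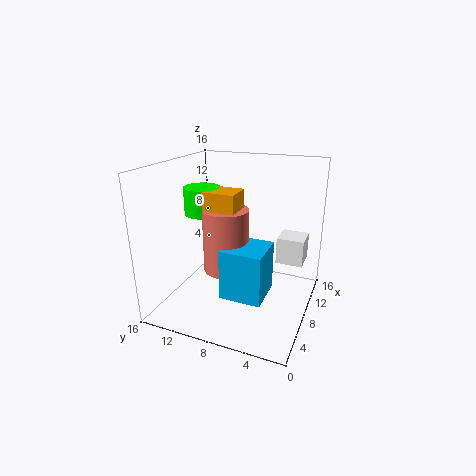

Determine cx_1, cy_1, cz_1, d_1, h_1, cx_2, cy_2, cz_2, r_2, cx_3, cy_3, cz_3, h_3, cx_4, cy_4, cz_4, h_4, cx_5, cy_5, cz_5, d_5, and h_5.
cx_1 = 4; cy_1 = 4; cz_1 = 2.5; d_1 = 4.5; h_1 = 5.5; cx_2 = 7.5; cy_2 = 12; cz_2 = 10.5; r_2 = 2; cx_3 = 9.5; cy_3 = 1; cz_3 = 5; h_3 = 3; cx_4 = 7; cy_4 = 9; cz_4 = 4.5; h_4 = 7; cx_5 = 5.5; cy_5 = 7.5; cz_5 = 11.5; d_5 = 3.5; h_5 = 2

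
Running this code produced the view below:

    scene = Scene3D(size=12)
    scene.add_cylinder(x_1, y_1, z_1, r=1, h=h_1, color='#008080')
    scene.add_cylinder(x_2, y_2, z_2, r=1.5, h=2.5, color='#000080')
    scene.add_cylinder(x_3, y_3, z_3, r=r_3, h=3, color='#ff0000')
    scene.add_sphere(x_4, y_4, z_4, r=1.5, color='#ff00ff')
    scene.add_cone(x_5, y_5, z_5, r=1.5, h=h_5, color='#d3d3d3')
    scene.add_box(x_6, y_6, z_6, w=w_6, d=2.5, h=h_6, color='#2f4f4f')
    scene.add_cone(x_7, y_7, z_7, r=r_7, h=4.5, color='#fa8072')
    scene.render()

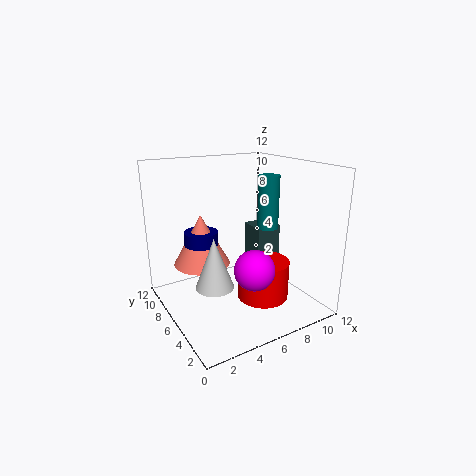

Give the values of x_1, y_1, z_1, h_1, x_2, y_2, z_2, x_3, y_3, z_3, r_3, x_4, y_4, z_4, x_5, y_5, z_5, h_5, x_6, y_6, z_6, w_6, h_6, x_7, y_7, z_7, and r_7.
x_1 = 10.5
y_1 = 8
z_1 = 5.5
h_1 = 5
x_2 = 4
y_2 = 9
z_2 = 3.5
x_3 = 6.5
y_3 = 3
z_3 = 2
r_3 = 2
x_4 = 5
y_4 = 2
z_4 = 5
x_5 = 3
y_5 = 4.5
z_5 = 3
h_5 = 4
x_6 = 9.5
y_6 = 8
z_6 = 2
w_6 = 2.5
h_6 = 3.5
x_7 = 4
y_7 = 9
z_7 = 3
r_7 = 2.5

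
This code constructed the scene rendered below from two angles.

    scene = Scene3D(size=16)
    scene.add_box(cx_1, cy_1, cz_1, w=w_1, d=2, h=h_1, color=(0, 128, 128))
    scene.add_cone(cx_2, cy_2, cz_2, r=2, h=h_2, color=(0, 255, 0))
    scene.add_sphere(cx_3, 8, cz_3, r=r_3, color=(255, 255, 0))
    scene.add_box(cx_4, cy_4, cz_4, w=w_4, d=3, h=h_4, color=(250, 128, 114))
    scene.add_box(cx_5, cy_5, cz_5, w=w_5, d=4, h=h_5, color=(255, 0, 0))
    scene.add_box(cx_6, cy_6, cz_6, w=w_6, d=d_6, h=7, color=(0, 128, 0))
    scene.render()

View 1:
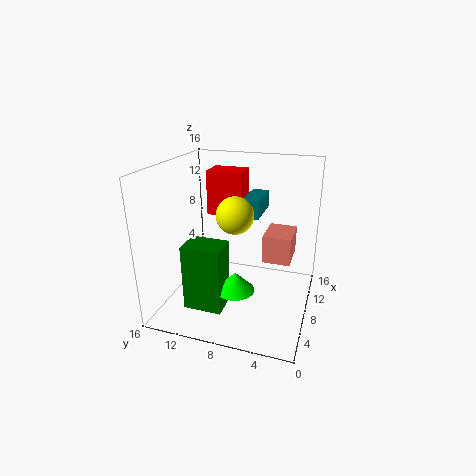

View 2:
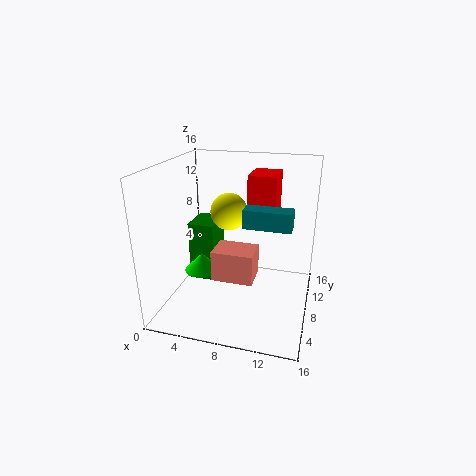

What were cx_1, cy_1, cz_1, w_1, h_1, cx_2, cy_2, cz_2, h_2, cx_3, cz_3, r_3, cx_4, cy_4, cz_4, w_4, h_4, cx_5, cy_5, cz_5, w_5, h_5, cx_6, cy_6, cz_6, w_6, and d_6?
cx_1 = 9, cy_1 = 6, cz_1 = 10, w_1 = 5, h_1 = 2, cx_2 = 4, cy_2 = 7, cz_2 = 4, h_2 = 2, cx_3 = 7, cz_3 = 11, r_3 = 2, cx_4 = 7, cy_4 = 2, cz_4 = 6, w_4 = 4, h_4 = 3, cx_5 = 9, cy_5 = 8, cz_5 = 10, w_5 = 3, h_5 = 5, cx_6 = 2, cy_6 = 8, cz_6 = 2, w_6 = 3, d_6 = 4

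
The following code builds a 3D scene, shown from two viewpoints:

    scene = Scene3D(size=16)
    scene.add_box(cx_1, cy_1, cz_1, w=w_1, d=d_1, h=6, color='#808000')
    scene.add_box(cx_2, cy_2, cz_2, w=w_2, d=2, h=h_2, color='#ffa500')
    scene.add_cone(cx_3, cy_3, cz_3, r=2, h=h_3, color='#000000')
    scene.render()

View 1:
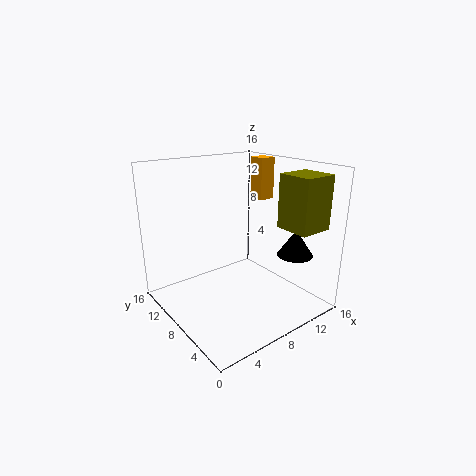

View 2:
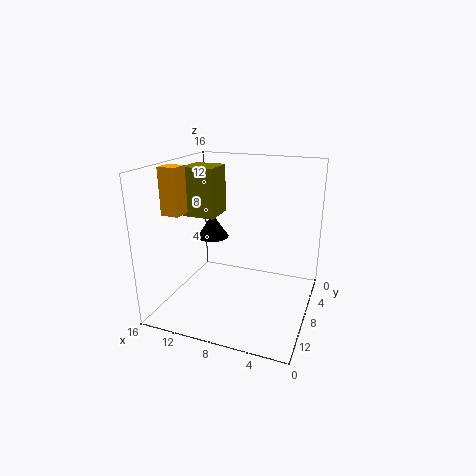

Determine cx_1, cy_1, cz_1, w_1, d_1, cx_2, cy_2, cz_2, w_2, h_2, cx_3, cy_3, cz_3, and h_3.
cx_1 = 12
cy_1 = 2
cz_1 = 9
w_1 = 4
d_1 = 4
cx_2 = 13
cy_2 = 10
cz_2 = 11
w_2 = 2
h_2 = 5
cx_3 = 13
cy_3 = 4
cz_3 = 6
h_3 = 3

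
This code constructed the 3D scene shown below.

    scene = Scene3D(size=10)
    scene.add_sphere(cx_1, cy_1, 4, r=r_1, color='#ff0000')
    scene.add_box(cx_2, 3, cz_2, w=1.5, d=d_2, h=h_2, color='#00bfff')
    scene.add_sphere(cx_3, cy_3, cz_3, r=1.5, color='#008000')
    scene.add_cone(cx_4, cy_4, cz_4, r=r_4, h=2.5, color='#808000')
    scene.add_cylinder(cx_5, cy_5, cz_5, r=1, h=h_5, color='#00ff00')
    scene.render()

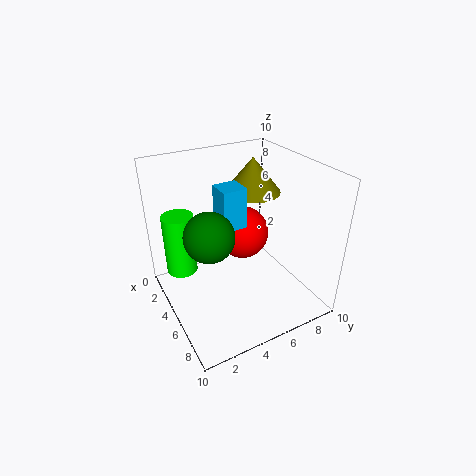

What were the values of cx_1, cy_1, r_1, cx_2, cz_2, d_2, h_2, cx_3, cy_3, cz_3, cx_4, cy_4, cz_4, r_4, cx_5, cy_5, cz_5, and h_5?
cx_1 = 3
cy_1 = 6.5
r_1 = 2
cx_2 = 5.5
cz_2 = 7
d_2 = 1.5
h_2 = 2.5
cx_3 = 7
cy_3 = 2
cz_3 = 7
cx_4 = 3.5
cy_4 = 7
cz_4 = 7.5
r_4 = 2
cx_5 = 4.5
cy_5 = 1
cz_5 = 3.5
h_5 = 4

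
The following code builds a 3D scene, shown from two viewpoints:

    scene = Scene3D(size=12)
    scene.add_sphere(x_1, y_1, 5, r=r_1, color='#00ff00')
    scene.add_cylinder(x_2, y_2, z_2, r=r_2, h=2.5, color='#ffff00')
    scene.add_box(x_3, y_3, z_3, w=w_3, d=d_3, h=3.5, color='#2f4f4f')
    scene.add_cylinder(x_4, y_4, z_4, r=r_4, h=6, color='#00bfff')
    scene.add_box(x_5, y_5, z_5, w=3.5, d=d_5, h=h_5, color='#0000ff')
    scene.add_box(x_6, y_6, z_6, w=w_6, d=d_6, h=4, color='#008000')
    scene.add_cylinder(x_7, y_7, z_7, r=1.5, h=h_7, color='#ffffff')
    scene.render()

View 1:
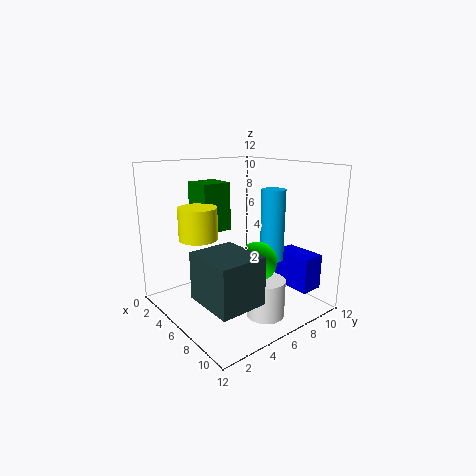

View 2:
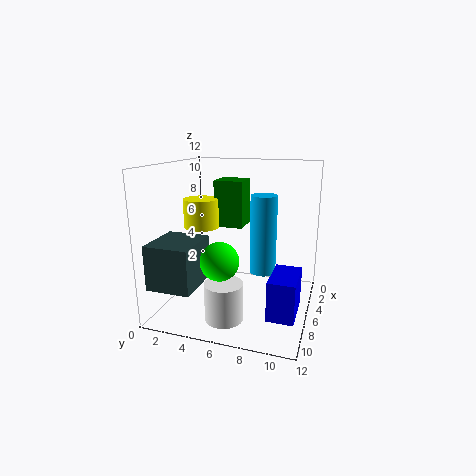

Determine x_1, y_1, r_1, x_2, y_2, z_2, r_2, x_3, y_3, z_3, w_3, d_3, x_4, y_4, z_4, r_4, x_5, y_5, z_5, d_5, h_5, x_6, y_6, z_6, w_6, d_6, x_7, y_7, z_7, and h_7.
x_1 = 9
y_1 = 5.5
r_1 = 1.5
x_2 = 5.5
y_2 = 2.5
z_2 = 6.5
r_2 = 1.5
x_3 = 7.5
y_3 = 0.5
z_3 = 3
w_3 = 4
d_3 = 3.5
x_4 = 7.5
y_4 = 8.5
z_4 = 4
r_4 = 1
x_5 = 7
y_5 = 9.5
z_5 = 1.5
d_5 = 2
h_5 = 3
x_6 = 2.5
y_6 = 3.5
z_6 = 6.5
w_6 = 2.5
d_6 = 2.5
x_7 = 9.5
y_7 = 6
z_7 = 0.5
h_7 = 3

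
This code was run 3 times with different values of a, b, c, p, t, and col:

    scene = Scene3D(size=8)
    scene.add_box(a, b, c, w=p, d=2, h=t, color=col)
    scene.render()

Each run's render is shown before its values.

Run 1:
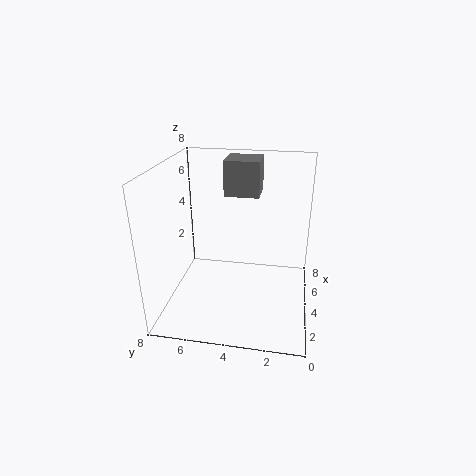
a = 5, b = 3, c = 6, p = 2, t = 2, col = 'gray'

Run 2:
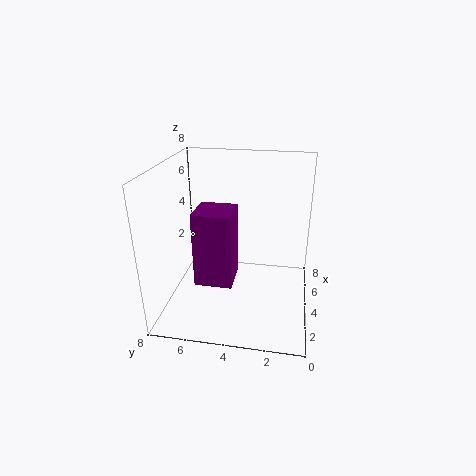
a = 2, b = 4, c = 2, p = 2, t = 4, col = 'purple'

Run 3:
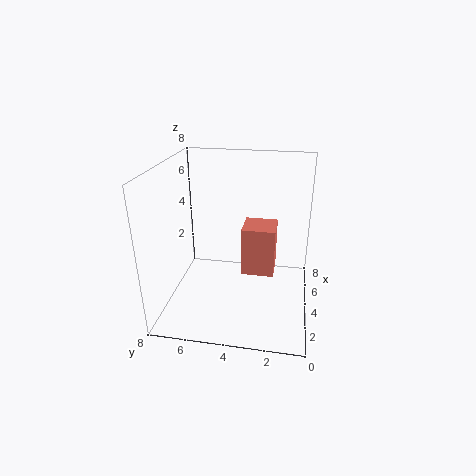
a = 5, b = 2, c = 1, p = 2, t = 3, col = 'salmon'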